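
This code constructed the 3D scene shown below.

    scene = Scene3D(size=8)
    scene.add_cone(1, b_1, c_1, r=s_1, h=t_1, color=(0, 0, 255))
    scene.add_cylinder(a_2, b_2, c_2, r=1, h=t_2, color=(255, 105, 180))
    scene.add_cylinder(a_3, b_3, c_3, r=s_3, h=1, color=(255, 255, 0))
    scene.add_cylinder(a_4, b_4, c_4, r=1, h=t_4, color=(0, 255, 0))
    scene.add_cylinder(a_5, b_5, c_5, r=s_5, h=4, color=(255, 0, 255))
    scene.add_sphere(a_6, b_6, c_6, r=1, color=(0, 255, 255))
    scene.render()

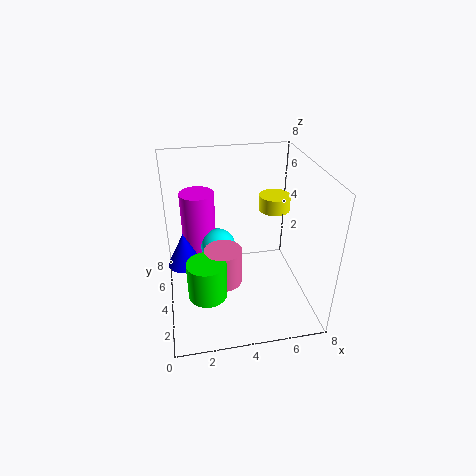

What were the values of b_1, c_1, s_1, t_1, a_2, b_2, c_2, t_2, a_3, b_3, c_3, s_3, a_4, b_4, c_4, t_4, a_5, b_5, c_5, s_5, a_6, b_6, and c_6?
b_1 = 5
c_1 = 2
s_1 = 1
t_1 = 2
a_2 = 3
b_2 = 3
c_2 = 2
t_2 = 2
a_3 = 7
b_3 = 7
c_3 = 4
s_3 = 1
a_4 = 2
b_4 = 2
c_4 = 2
t_4 = 2
a_5 = 2
b_5 = 6
c_5 = 2
s_5 = 1
a_6 = 3
b_6 = 5
c_6 = 3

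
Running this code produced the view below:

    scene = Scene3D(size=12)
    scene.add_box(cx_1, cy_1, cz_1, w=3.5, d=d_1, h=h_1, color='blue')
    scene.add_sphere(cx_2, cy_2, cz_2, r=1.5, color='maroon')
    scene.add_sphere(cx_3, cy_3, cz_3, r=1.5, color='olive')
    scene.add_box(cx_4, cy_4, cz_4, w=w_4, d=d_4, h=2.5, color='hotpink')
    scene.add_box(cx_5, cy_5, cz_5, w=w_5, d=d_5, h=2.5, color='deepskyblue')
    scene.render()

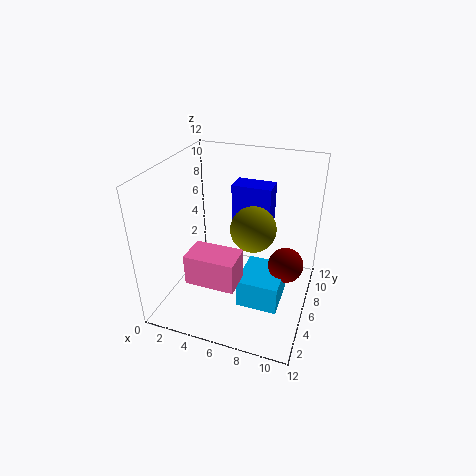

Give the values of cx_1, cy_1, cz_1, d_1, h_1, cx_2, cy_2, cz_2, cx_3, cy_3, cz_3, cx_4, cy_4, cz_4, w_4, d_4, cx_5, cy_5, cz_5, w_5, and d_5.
cx_1 = 4.5; cy_1 = 8.5; cz_1 = 6; d_1 = 2; h_1 = 3.5; cx_2 = 10; cy_2 = 7; cz_2 = 3.5; cx_3 = 8.5; cy_3 = 2; cz_3 = 9.5; cx_4 = 3; cy_4 = 2; cz_4 = 3.5; w_4 = 4; d_4 = 2.5; cx_5 = 6.5; cy_5 = 4; cz_5 = 0.5; w_5 = 3.5; d_5 = 4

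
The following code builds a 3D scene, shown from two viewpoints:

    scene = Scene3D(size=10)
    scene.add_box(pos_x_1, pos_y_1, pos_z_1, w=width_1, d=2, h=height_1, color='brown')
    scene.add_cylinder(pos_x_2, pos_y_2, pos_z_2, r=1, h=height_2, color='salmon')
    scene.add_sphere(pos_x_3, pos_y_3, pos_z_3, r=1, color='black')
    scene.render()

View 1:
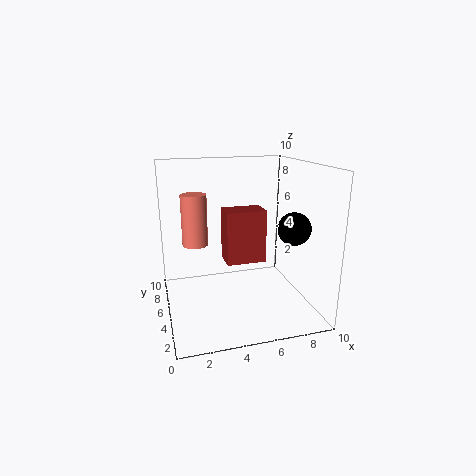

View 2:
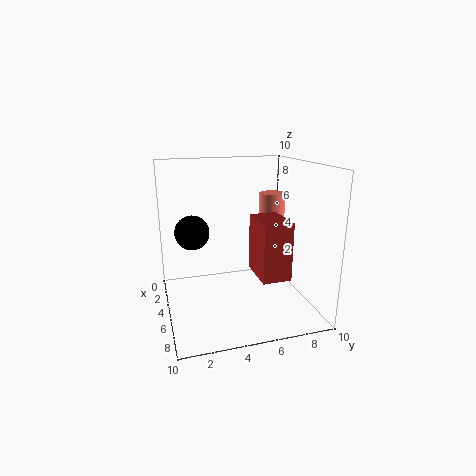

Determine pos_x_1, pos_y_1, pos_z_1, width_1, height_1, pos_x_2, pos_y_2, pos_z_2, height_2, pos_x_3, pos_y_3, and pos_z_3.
pos_x_1 = 4.5, pos_y_1 = 6, pos_z_1 = 2.5, width_1 = 3, height_1 = 4, pos_x_2 = 2.5, pos_y_2 = 8.5, pos_z_2 = 3.5, height_2 = 4, pos_x_3 = 7.5, pos_y_3 = 1.5, pos_z_3 = 6.5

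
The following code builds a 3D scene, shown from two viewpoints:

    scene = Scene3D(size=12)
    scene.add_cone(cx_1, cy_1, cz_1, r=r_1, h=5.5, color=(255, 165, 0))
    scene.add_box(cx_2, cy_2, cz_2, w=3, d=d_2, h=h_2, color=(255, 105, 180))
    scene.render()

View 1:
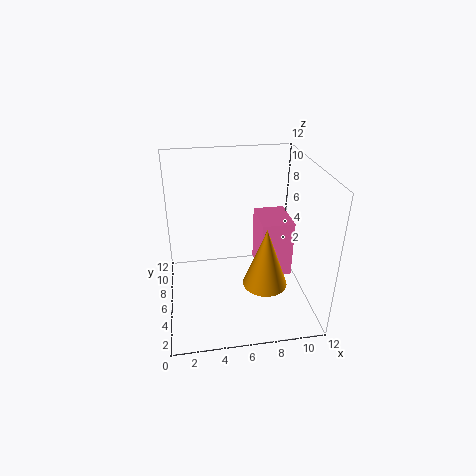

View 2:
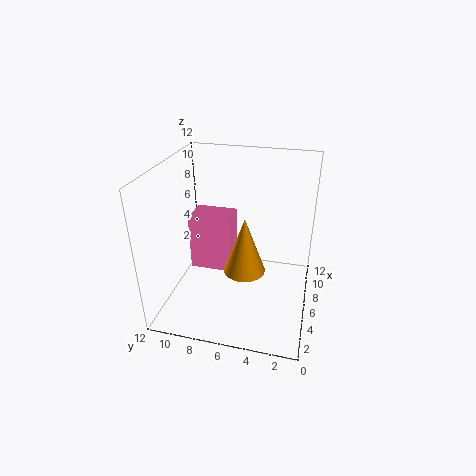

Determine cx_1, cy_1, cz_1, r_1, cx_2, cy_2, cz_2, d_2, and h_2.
cx_1 = 8.5; cy_1 = 6; cz_1 = 1; r_1 = 2; cx_2 = 8.5; cy_2 = 7.5; cz_2 = 0.5; d_2 = 4; h_2 = 5.5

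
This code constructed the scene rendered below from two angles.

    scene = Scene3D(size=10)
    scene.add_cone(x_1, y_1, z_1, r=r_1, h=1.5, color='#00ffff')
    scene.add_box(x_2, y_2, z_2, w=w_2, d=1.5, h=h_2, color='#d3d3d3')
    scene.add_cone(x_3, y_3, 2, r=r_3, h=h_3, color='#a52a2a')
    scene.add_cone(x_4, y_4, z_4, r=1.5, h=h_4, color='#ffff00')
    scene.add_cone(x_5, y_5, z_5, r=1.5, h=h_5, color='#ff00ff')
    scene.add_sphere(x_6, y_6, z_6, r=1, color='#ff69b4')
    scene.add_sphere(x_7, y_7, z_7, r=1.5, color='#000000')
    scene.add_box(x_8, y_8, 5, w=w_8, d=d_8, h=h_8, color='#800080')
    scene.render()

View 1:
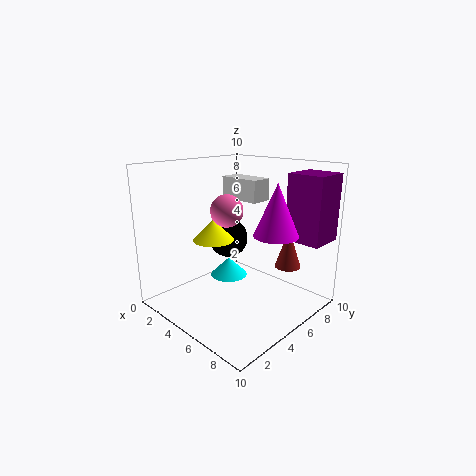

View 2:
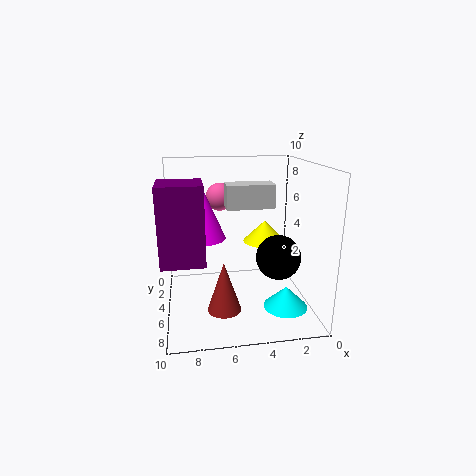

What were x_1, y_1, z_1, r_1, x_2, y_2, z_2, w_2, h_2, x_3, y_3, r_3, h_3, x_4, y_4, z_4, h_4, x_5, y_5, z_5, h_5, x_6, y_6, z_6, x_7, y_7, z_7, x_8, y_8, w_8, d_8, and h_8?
x_1 = 2, y_1 = 7, z_1 = 0.5, r_1 = 1.5, x_2 = 3, y_2 = 5.5, z_2 = 7.5, w_2 = 3, h_2 = 1.5, x_3 = 6.5, y_3 = 9, r_3 = 1, h_3 = 3, x_4 = 3, y_4 = 4.5, z_4 = 4.5, h_4 = 1.5, x_5 = 7.5, y_5 = 6, z_5 = 5.5, h_5 = 3.5, x_6 = 6, y_6 = 3, z_6 = 7.5, x_7 = 2.5, y_7 = 6.5, z_7 = 4, x_8 = 7.5, y_8 = 7, w_8 = 2.5, d_8 = 2.5, h_8 = 4.5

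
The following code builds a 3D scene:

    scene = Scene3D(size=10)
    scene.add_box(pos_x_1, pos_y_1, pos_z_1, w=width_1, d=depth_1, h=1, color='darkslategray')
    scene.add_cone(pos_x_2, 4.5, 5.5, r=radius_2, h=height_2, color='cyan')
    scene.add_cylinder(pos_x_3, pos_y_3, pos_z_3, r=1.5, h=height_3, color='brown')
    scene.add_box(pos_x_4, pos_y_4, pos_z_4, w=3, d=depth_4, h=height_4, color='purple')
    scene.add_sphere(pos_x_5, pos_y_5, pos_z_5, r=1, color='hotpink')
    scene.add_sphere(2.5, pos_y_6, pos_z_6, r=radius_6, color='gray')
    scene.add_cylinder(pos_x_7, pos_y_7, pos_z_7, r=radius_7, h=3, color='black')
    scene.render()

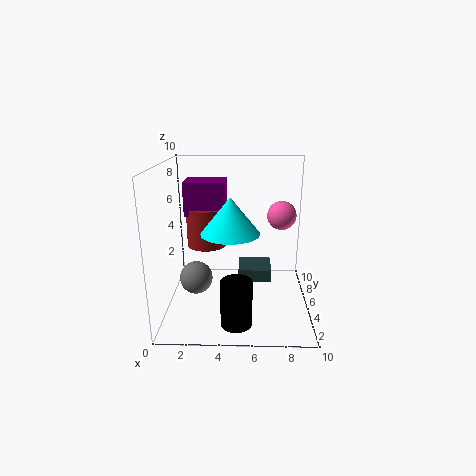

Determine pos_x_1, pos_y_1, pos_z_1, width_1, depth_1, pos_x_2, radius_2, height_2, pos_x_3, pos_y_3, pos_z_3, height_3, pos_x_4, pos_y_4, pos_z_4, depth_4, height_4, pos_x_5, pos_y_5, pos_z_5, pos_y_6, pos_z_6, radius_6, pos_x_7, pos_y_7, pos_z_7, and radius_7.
pos_x_1 = 5
pos_y_1 = 6
pos_z_1 = 1
width_1 = 2.5
depth_1 = 2.5
pos_x_2 = 4.5
radius_2 = 2
height_2 = 2.5
pos_x_3 = 2.5
pos_y_3 = 7.5
pos_z_3 = 3.5
height_3 = 3
pos_x_4 = 1
pos_y_4 = 6.5
pos_z_4 = 6
depth_4 = 2.5
height_4 = 2.5
pos_x_5 = 8
pos_y_5 = 5.5
pos_z_5 = 6.5
pos_y_6 = 2
pos_z_6 = 3.5
radius_6 = 1
pos_x_7 = 5
pos_y_7 = 1.5
pos_z_7 = 0.5
radius_7 = 1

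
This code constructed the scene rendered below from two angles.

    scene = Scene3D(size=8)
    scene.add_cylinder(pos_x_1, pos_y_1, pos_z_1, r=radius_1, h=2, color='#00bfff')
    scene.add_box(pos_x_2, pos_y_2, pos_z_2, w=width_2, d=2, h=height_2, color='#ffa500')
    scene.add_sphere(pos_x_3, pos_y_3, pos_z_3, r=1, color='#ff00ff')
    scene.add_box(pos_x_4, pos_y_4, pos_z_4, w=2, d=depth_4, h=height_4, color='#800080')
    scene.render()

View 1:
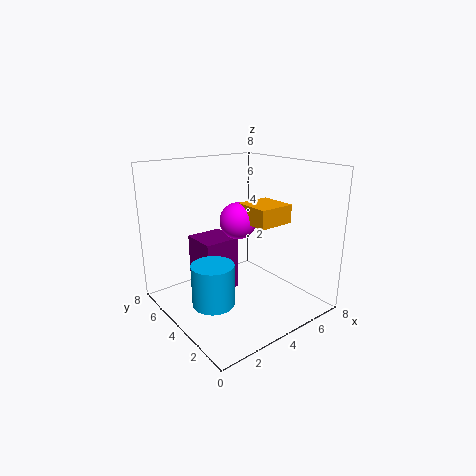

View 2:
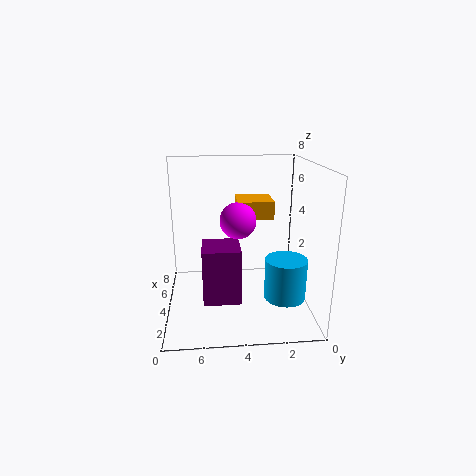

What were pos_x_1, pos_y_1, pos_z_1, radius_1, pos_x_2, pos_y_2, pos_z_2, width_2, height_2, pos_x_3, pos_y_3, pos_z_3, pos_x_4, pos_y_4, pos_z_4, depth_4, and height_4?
pos_x_1 = 1; pos_y_1 = 2; pos_z_1 = 2; radius_1 = 1; pos_x_2 = 4; pos_y_2 = 2; pos_z_2 = 5; width_2 = 2; height_2 = 1; pos_x_3 = 4; pos_y_3 = 4; pos_z_3 = 5; pos_x_4 = 2; pos_y_4 = 4; pos_z_4 = 1; depth_4 = 2; height_4 = 3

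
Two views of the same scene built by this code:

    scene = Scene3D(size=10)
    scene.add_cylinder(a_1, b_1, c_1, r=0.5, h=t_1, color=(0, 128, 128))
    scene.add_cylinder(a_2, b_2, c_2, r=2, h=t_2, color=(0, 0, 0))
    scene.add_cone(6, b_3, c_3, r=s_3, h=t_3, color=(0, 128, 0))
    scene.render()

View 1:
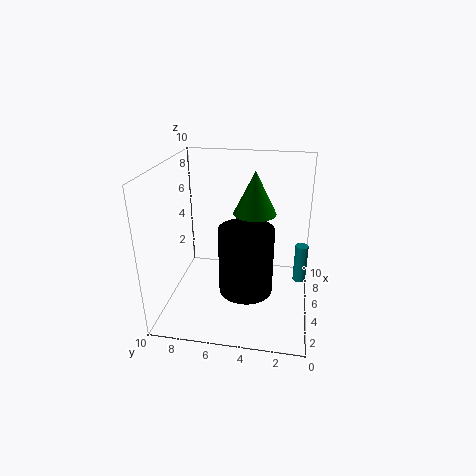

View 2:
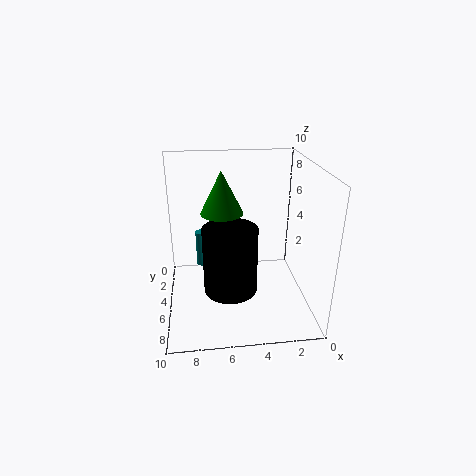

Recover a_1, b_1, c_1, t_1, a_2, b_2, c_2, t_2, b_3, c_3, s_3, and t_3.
a_1 = 7.5; b_1 = 0.5; c_1 = 0.5; t_1 = 3; a_2 = 5.5; b_2 = 4.5; c_2 = 0.5; t_2 = 5; b_3 = 4; c_3 = 6.5; s_3 = 1.5; t_3 = 3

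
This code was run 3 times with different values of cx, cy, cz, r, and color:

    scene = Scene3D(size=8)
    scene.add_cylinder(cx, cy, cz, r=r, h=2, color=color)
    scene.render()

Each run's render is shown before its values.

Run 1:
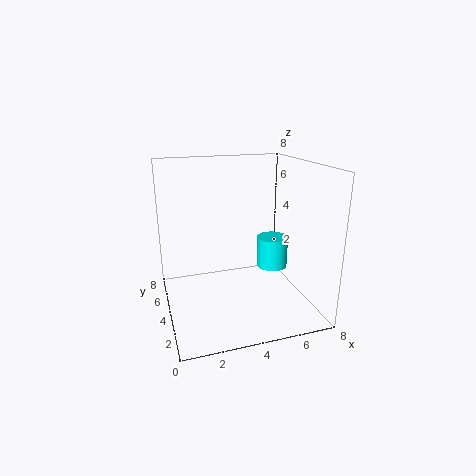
cx = 7, cy = 6, cz = 1, r = 1, color = 'cyan'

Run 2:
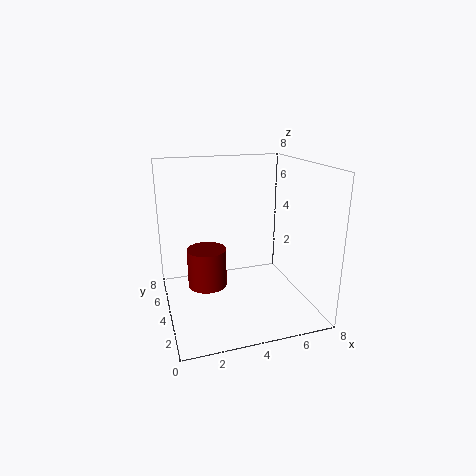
cx = 2, cy = 3, cz = 2, r = 1, color = 'maroon'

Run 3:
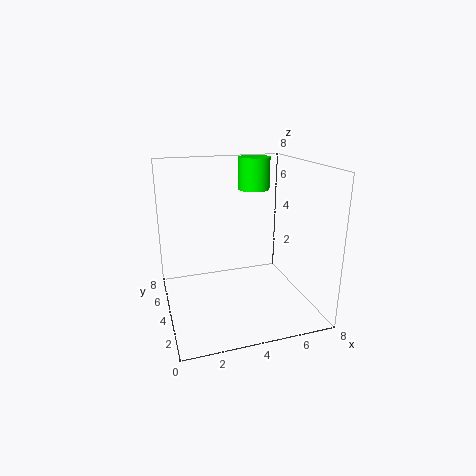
cx = 6, cy = 7, cz = 6, r = 1, color = 'lime'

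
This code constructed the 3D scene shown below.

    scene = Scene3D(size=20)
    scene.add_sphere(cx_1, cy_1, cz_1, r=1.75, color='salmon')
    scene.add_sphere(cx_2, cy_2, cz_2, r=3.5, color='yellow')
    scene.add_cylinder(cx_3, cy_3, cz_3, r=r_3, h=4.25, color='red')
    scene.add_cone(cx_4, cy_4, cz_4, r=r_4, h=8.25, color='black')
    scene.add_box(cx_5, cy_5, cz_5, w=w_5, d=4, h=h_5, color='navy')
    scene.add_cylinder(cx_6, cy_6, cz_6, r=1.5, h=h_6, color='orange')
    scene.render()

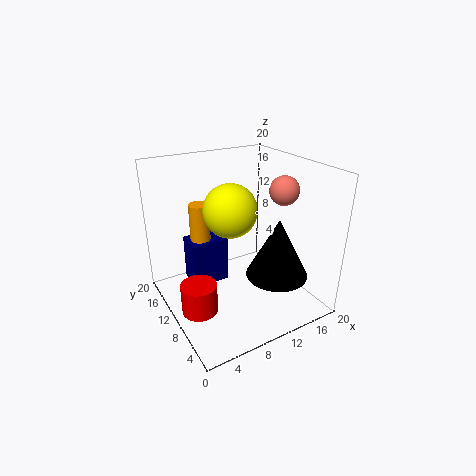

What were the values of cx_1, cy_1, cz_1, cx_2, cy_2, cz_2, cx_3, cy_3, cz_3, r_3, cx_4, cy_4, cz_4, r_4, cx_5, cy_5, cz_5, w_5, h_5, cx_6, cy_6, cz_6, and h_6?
cx_1 = 12.5
cy_1 = 3.75
cz_1 = 18.25
cx_2 = 8.25
cy_2 = 9
cz_2 = 14.75
cx_3 = 3.5
cy_3 = 9.5
cz_3 = 0.5
r_3 = 2.5
cx_4 = 13.75
cy_4 = 5.75
cz_4 = 5.25
r_4 = 4.25
cx_5 = 4.75
cy_5 = 13.5
cz_5 = 1.25
w_5 = 5.5
h_5 = 7
cx_6 = 6.75
cy_6 = 15.5
cz_6 = 4.75
h_6 = 9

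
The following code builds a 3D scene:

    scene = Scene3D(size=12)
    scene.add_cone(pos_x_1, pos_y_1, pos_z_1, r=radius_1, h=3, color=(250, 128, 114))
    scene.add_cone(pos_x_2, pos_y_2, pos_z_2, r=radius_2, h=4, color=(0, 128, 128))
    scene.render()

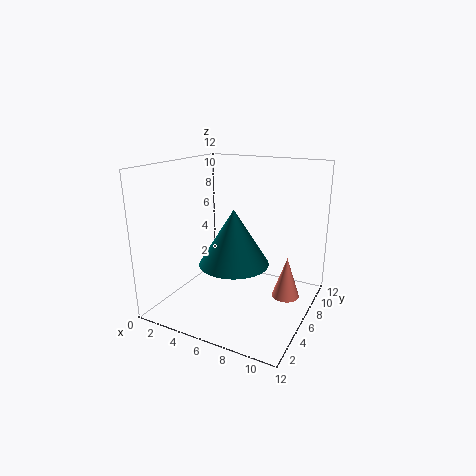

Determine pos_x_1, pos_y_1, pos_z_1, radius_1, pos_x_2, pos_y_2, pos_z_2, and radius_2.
pos_x_1 = 11; pos_y_1 = 4; pos_z_1 = 3; radius_1 = 1; pos_x_2 = 7.5; pos_y_2 = 2.5; pos_z_2 = 5.5; radius_2 = 2.5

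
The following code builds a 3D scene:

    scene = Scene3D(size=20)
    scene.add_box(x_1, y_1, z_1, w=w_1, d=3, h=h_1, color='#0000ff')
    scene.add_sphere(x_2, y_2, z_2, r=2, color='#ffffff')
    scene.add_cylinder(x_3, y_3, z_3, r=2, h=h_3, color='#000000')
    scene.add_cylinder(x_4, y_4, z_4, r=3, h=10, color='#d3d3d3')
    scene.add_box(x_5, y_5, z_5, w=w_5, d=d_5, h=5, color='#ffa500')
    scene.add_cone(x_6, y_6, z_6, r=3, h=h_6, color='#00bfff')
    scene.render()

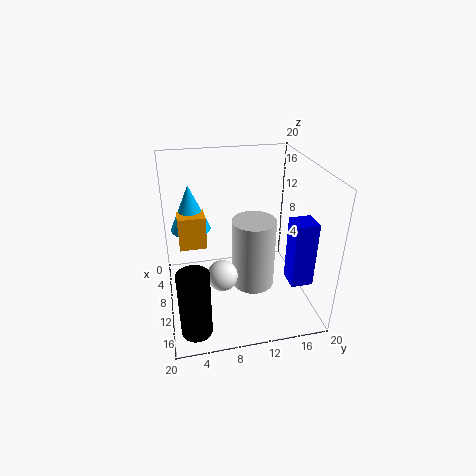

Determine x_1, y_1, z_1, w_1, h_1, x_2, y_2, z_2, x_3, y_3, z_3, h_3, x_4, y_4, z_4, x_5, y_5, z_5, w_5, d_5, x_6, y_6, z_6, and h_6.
x_1 = 13
y_1 = 16
z_1 = 5
w_1 = 3
h_1 = 9
x_2 = 14
y_2 = 7
z_2 = 7
x_3 = 17
y_3 = 3
z_3 = 1
h_3 = 9
x_4 = 11
y_4 = 12
z_4 = 3
x_5 = 4
y_5 = 2
z_5 = 7
w_5 = 3
d_5 = 4
x_6 = 4
y_6 = 4
z_6 = 9
h_6 = 7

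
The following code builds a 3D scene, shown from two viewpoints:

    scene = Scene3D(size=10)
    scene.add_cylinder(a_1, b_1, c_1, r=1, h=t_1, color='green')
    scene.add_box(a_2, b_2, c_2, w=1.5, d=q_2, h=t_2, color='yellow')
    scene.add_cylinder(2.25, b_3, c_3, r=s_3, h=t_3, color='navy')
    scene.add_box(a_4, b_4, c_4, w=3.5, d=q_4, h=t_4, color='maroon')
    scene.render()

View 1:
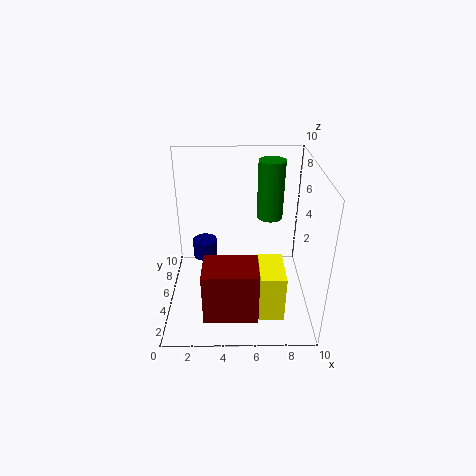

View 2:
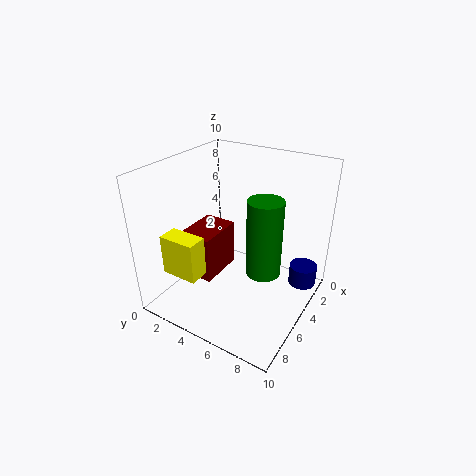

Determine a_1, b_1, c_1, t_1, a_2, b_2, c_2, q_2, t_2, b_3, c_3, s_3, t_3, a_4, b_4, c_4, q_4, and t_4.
a_1 = 7.5, b_1 = 8.25, c_1 = 5, t_1 = 4.5, a_2 = 6.25, b_2 = 0.25, c_2 = 2, q_2 = 2.75, t_2 = 3, b_3 = 9, c_3 = 1, s_3 = 1, t_3 = 1.5, a_4 = 2.75, b_4 = 0.75, c_4 = 1.25, q_4 = 2.5, t_4 = 3.5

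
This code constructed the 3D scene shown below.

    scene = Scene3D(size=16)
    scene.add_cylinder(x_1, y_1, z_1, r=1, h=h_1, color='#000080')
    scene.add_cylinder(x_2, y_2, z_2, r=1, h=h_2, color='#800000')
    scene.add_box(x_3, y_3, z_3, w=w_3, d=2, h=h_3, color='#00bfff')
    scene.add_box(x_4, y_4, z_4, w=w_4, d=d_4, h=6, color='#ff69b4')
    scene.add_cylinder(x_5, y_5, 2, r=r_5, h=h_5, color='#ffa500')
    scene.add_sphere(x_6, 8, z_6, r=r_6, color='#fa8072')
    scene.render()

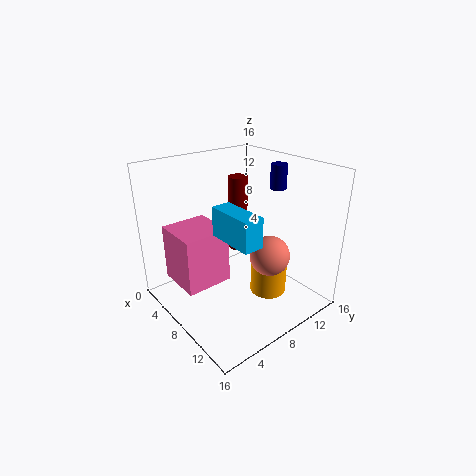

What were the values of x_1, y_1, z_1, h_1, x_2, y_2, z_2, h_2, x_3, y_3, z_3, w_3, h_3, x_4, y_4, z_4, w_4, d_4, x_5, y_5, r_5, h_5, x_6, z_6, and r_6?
x_1 = 7
y_1 = 15
z_1 = 12
h_1 = 3
x_2 = 8
y_2 = 8
z_2 = 7
h_2 = 8
x_3 = 9
y_3 = 4
z_3 = 10
w_3 = 5
h_3 = 3
x_4 = 4
y_4 = 1
z_4 = 4
w_4 = 5
d_4 = 5
x_5 = 11
y_5 = 10
r_5 = 2
h_5 = 5
x_6 = 13
z_6 = 8
r_6 = 2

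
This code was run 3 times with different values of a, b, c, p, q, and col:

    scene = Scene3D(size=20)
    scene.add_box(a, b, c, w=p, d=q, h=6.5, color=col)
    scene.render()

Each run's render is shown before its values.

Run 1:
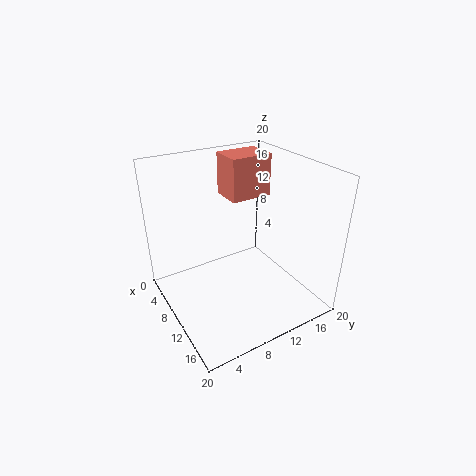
a = 0.5; b = 12; c = 13; p = 5; q = 6.5; col = 'salmon'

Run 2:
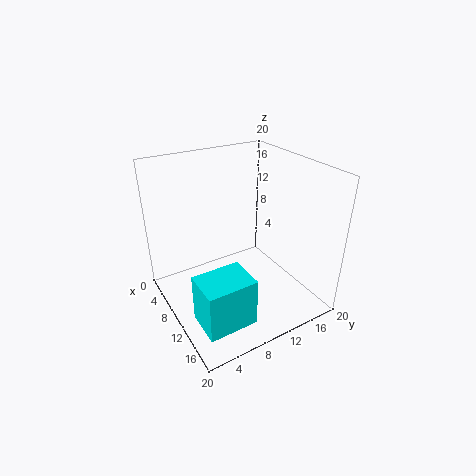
a = 13; b = 1.5; c = 2; p = 5; q = 6.5; col = 'cyan'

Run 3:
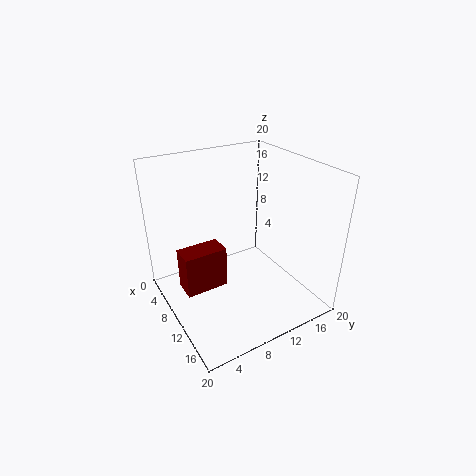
a = 4; b = 3; c = 0.5; p = 3.5; q = 6.5; col = 'maroon'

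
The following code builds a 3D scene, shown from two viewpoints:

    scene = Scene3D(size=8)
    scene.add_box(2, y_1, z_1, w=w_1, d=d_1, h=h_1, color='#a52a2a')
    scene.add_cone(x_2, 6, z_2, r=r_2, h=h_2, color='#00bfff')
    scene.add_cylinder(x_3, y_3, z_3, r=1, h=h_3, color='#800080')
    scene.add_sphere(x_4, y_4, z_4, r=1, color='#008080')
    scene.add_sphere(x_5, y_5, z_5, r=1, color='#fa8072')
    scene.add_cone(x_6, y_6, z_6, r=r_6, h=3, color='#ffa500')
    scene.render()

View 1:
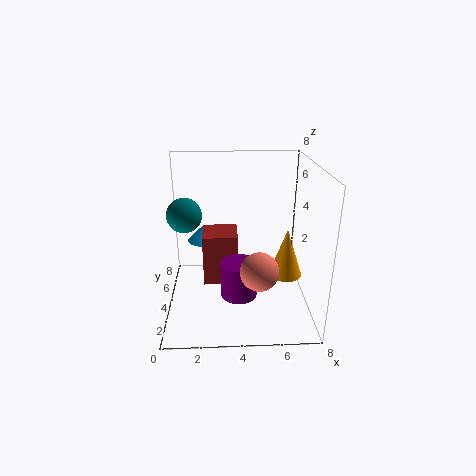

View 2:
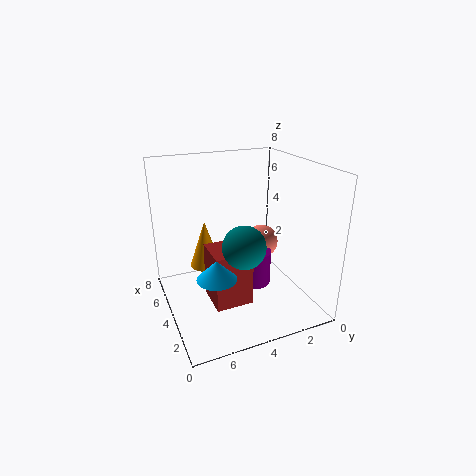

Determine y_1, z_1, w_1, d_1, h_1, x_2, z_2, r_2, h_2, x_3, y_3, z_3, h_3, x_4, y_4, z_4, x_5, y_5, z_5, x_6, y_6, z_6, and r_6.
y_1 = 4, z_1 = 1, w_1 = 2, d_1 = 2, h_1 = 3, x_2 = 2, z_2 = 3, r_2 = 1, h_2 = 1, x_3 = 4, y_3 = 3, z_3 = 1, h_3 = 2, x_4 = 1, y_4 = 5, z_4 = 5, x_5 = 5, y_5 = 2, z_5 = 3, x_6 = 7, y_6 = 5, z_6 = 1, r_6 = 1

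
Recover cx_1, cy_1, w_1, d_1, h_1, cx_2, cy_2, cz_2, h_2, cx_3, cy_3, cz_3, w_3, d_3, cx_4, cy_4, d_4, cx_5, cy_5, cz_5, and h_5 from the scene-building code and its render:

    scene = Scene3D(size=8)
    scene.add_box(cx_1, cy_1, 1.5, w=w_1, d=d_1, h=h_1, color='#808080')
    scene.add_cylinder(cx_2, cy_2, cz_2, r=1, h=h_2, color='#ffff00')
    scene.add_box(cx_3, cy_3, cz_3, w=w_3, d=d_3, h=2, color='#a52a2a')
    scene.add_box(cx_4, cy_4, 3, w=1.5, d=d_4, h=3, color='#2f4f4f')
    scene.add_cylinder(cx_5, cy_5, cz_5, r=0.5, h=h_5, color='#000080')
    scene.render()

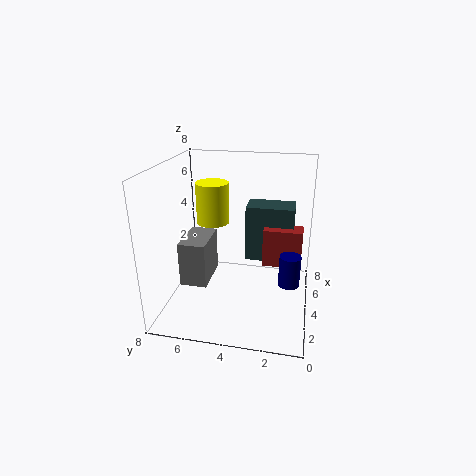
cx_1 = 2.5, cy_1 = 5.5, w_1 = 2.5, d_1 = 1.5, h_1 = 2.5, cx_2 = 6, cy_2 = 6, cz_2 = 4, h_2 = 2.5, cx_3 = 3, cy_3 = 0.5, cz_3 = 3, w_3 = 1, d_3 = 2, cx_4 = 3.5, cy_4 = 1, d_4 = 2.5, cx_5 = 1.5, cy_5 = 1, cz_5 = 3, h_5 = 1.5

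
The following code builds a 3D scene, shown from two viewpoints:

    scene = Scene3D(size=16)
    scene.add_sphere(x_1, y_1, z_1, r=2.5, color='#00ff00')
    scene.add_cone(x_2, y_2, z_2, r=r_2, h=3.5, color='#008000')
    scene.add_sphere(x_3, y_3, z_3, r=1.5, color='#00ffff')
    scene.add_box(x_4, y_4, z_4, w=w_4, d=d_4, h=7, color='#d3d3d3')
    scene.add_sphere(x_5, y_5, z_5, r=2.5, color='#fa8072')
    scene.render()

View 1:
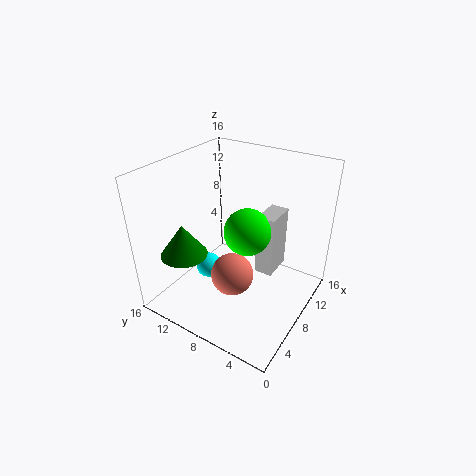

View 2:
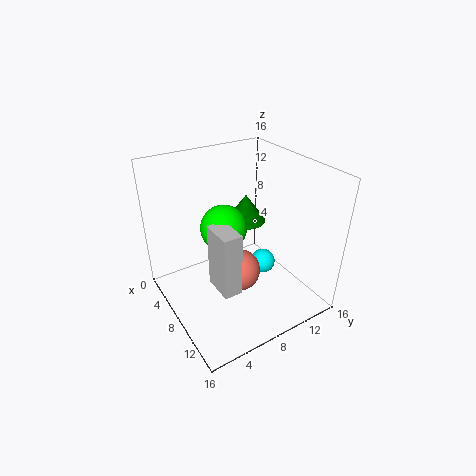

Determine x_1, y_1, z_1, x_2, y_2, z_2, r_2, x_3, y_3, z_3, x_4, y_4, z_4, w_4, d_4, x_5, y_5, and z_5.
x_1 = 7.5; y_1 = 6.5; z_1 = 9.5; x_2 = 3.5; y_2 = 12; z_2 = 7; r_2 = 2.5; x_3 = 7.5; y_3 = 12; z_3 = 3; x_4 = 8.5; y_4 = 4; z_4 = 4; w_4 = 3.5; d_4 = 2; x_5 = 7.5; y_5 = 8.5; z_5 = 3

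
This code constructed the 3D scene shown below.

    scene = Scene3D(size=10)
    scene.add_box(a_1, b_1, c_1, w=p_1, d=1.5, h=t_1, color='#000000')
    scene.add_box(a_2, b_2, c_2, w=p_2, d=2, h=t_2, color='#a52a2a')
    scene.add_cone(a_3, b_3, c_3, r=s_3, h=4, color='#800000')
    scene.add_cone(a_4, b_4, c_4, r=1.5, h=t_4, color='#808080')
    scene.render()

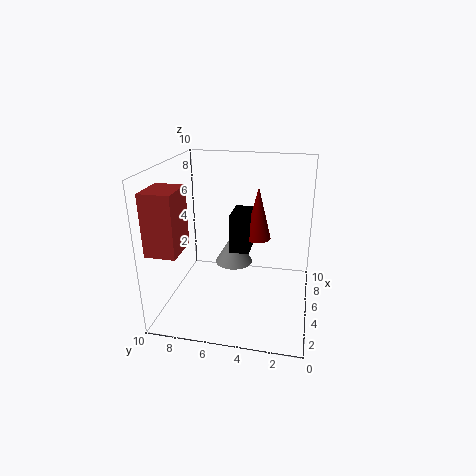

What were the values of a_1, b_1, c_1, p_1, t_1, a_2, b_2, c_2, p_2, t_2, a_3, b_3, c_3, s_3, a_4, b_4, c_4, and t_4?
a_1 = 6.5
b_1 = 4.5
c_1 = 3
p_1 = 2.5
t_1 = 3
a_2 = 1
b_2 = 8
c_2 = 5
p_2 = 2.5
t_2 = 4
a_3 = 7.5
b_3 = 4
c_3 = 4
s_3 = 1
a_4 = 8
b_4 = 6
c_4 = 1.5
t_4 = 2.5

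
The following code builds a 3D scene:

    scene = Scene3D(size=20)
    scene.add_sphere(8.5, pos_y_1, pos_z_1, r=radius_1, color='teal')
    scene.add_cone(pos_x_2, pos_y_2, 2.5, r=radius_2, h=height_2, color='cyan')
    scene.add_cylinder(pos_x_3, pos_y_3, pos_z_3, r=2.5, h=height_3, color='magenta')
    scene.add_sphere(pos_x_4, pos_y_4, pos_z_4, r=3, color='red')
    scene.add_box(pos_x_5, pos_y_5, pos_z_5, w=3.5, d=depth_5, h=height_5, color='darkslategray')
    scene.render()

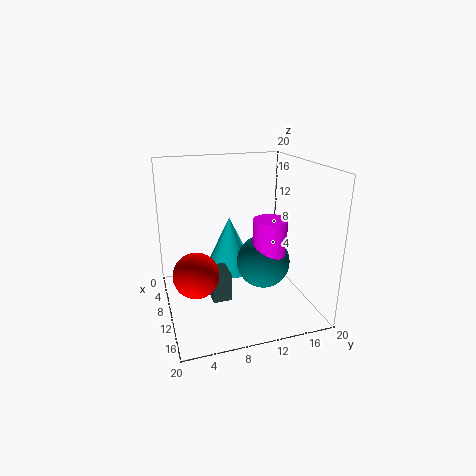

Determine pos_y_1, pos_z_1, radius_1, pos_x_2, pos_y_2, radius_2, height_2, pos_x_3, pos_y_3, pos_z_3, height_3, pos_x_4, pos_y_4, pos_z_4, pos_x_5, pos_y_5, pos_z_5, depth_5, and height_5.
pos_y_1 = 14.5; pos_z_1 = 5; radius_1 = 4; pos_x_2 = 4; pos_y_2 = 10.5; radius_2 = 4; height_2 = 8.5; pos_x_3 = 9.5; pos_y_3 = 15; pos_z_3 = 6; height_3 = 6; pos_x_4 = 12.5; pos_y_4 = 3.5; pos_z_4 = 6.5; pos_x_5 = 10; pos_y_5 = 5.5; pos_z_5 = 2.5; depth_5 = 2.5; height_5 = 4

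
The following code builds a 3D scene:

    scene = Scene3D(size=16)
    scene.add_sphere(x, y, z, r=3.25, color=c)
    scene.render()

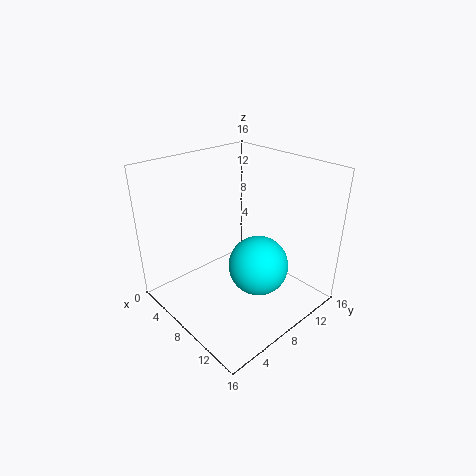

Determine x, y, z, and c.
x = 10.75, y = 8.5, z = 5.5, c = 'cyan'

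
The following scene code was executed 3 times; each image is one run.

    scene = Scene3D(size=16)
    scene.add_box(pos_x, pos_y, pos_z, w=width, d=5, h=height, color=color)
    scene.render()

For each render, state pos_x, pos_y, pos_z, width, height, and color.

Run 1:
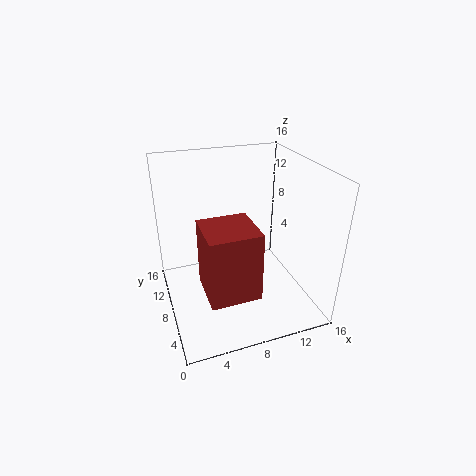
pos_x = 3
pos_y = 1
pos_z = 5
width = 5
height = 7
color = 'brown'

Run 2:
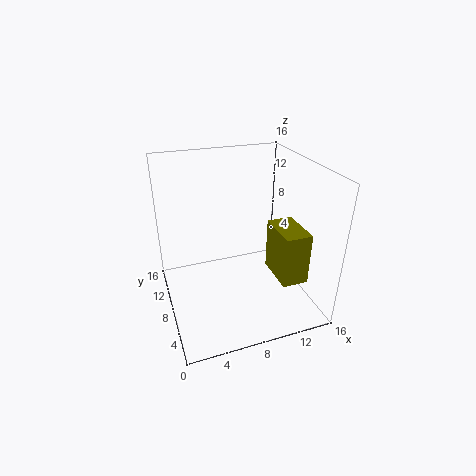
pos_x = 12
pos_y = 4
pos_z = 3
width = 3
height = 6
color = 'olive'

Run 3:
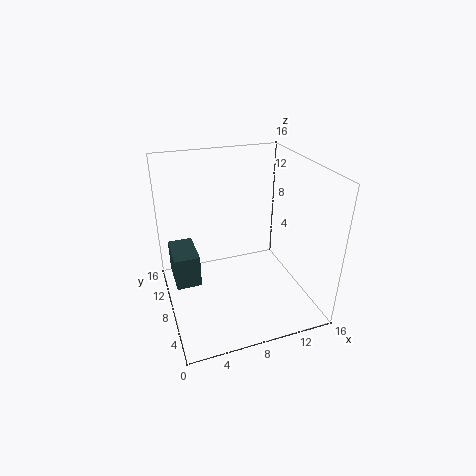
pos_x = 1
pos_y = 10
pos_z = 1
width = 3
height = 4
color = 'darkslategray'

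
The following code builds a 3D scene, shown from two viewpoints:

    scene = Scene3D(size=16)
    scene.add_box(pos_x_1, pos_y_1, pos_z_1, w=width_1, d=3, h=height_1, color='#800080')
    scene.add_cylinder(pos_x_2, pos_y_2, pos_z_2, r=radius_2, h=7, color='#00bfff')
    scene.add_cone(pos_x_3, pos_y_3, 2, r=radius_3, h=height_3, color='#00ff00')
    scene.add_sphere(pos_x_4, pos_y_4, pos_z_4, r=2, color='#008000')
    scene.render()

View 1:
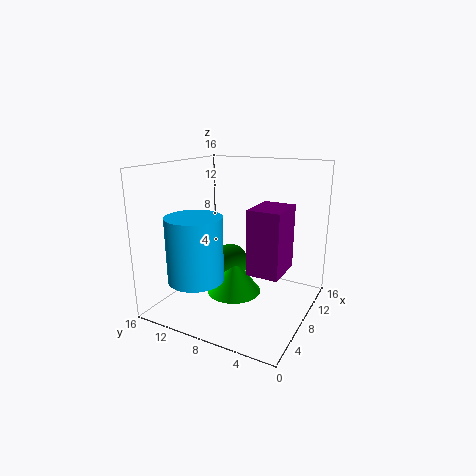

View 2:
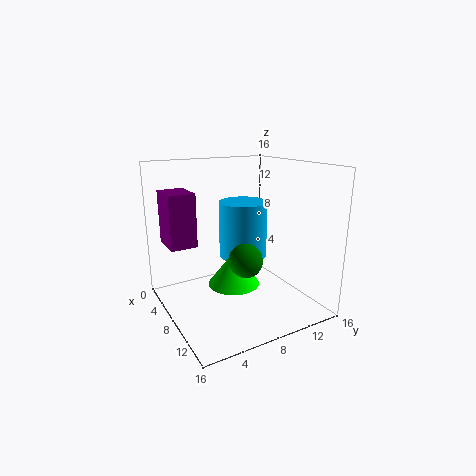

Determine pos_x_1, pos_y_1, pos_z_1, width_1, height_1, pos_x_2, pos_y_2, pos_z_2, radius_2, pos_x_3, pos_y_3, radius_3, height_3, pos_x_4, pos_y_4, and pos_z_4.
pos_x_1 = 2
pos_y_1 = 1
pos_z_1 = 7
width_1 = 4
height_1 = 6
pos_x_2 = 4
pos_y_2 = 11
pos_z_2 = 4
radius_2 = 3
pos_x_3 = 7
pos_y_3 = 8
radius_3 = 3
height_3 = 4
pos_x_4 = 8
pos_y_4 = 9
pos_z_4 = 5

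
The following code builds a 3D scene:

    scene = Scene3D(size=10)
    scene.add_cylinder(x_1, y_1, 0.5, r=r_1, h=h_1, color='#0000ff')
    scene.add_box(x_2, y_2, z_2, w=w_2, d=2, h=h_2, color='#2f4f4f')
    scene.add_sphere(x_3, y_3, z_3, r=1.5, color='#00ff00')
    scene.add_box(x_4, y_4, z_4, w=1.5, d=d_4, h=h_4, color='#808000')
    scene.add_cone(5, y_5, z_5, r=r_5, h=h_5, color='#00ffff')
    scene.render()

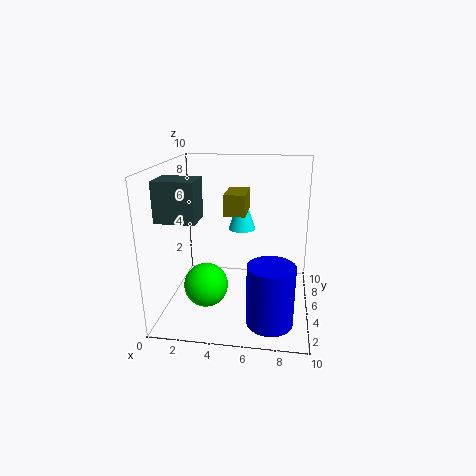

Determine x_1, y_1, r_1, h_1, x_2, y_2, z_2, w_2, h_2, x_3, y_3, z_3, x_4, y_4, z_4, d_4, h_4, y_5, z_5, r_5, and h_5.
x_1 = 7.5; y_1 = 2; r_1 = 1.5; h_1 = 4; x_2 = 0.5; y_2 = 1.5; z_2 = 7; w_2 = 2.5; h_2 = 2.5; x_3 = 3; y_3 = 3.5; z_3 = 2; x_4 = 4; y_4 = 5; z_4 = 6.5; d_4 = 2.5; h_4 = 1.5; y_5 = 7; z_5 = 5; r_5 = 1; h_5 = 3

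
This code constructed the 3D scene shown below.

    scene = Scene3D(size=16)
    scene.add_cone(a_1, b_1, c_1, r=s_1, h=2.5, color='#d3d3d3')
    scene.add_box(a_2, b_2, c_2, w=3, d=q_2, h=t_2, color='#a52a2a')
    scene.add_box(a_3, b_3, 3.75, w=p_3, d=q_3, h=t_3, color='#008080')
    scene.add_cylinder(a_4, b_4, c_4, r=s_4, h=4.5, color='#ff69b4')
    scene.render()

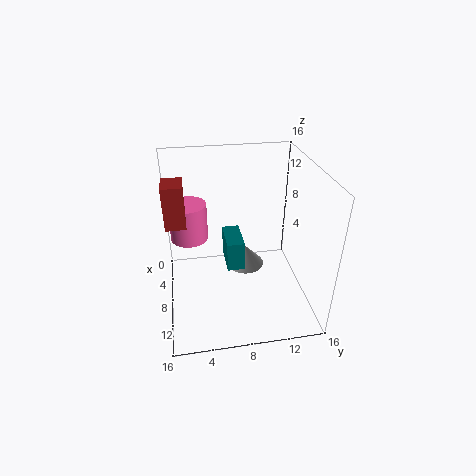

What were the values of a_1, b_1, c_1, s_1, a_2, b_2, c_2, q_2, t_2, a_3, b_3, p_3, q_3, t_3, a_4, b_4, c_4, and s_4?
a_1 = 6, b_1 = 9.25, c_1 = 3, s_1 = 2.25, a_2 = 4.75, b_2 = 0.25, c_2 = 9.5, q_2 = 2.25, t_2 = 4.75, a_3 = 4, b_3 = 6.75, p_3 = 4.25, q_3 = 2, t_3 = 3.5, a_4 = 3.75, b_4 = 2.75, c_4 = 6, s_4 = 2.25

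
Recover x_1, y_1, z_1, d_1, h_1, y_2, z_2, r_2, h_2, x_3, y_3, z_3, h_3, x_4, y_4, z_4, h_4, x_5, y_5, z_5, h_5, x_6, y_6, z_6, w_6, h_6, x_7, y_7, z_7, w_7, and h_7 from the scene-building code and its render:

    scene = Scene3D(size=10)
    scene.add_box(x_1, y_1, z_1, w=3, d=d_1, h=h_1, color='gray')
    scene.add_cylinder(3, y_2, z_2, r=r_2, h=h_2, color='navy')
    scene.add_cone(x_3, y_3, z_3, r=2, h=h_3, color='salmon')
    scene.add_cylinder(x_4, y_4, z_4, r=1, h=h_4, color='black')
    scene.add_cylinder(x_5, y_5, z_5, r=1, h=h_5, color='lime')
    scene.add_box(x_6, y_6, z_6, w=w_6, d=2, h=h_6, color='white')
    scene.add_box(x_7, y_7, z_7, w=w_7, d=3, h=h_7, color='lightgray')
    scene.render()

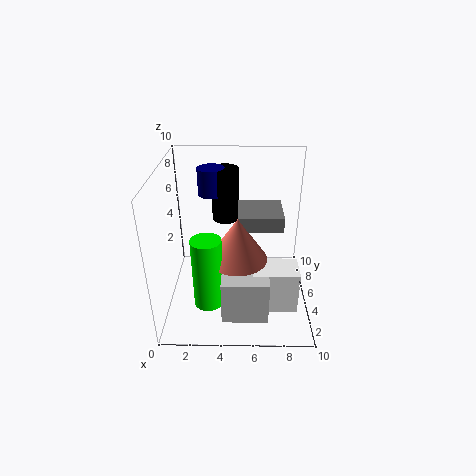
x_1 = 5
y_1 = 4
z_1 = 6
d_1 = 3
h_1 = 1
y_2 = 8
z_2 = 7
r_2 = 1
h_2 = 2
x_3 = 5
y_3 = 4
z_3 = 4
h_3 = 3
x_4 = 4
y_4 = 8
z_4 = 5
h_4 = 4
x_5 = 3
y_5 = 3
z_5 = 1
h_5 = 5
x_6 = 6
y_6 = 2
z_6 = 1
w_6 = 3
h_6 = 3
x_7 = 4
y_7 = 1
z_7 = 1
w_7 = 3
h_7 = 3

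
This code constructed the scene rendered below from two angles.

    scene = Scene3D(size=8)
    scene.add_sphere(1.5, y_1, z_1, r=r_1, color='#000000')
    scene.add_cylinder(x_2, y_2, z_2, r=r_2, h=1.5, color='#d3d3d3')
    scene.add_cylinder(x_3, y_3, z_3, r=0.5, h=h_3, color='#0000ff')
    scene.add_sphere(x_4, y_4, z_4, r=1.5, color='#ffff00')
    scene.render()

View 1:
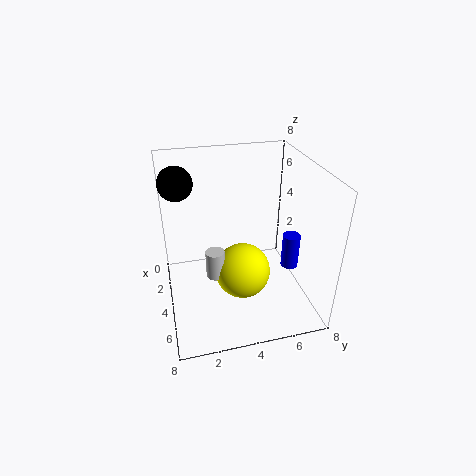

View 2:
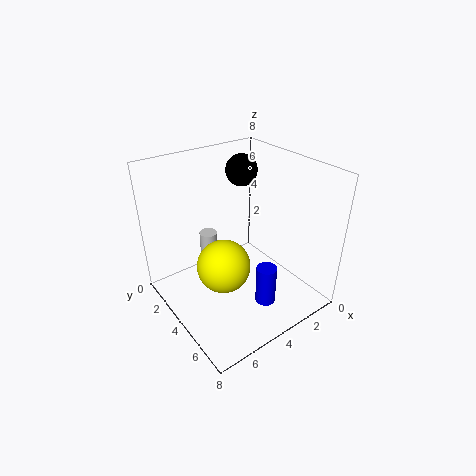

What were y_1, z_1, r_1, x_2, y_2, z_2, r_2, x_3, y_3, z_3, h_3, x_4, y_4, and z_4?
y_1 = 1; z_1 = 6.5; r_1 = 1; x_2 = 5; y_2 = 2.5; z_2 = 2.5; r_2 = 0.5; x_3 = 4.5; y_3 = 7; z_3 = 2; h_3 = 2; x_4 = 5; y_4 = 4; z_4 = 2.5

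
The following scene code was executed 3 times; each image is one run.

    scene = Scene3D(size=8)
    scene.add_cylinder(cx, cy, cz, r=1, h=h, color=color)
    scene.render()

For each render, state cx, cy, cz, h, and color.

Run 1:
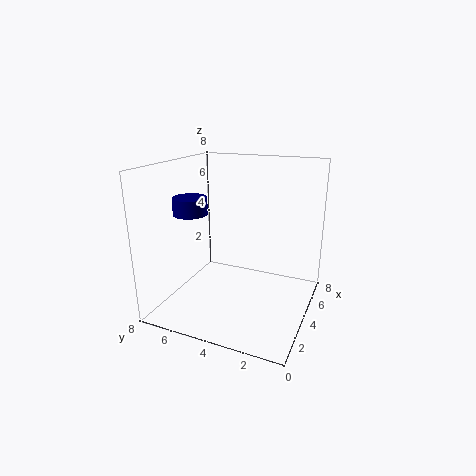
cx = 4
cy = 7
cz = 5
h = 1
color = 'navy'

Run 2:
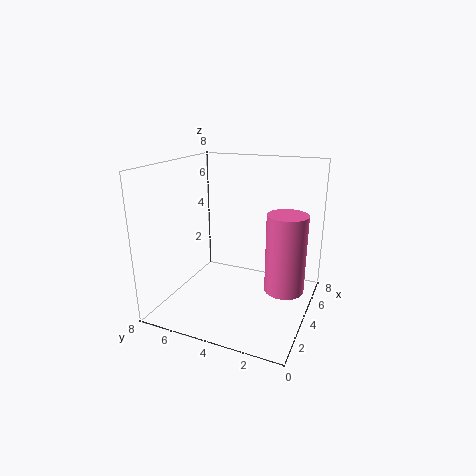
cx = 3
cy = 1
cz = 2
h = 4
color = 'hotpink'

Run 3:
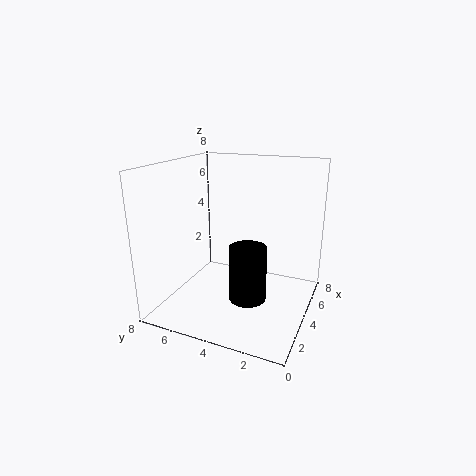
cx = 3
cy = 3
cz = 1
h = 3
color = 'black'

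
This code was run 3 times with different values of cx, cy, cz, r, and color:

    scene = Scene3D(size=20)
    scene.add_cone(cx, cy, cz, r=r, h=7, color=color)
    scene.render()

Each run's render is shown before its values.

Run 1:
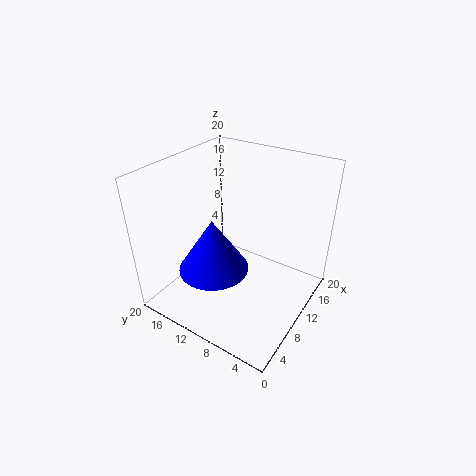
cx = 5, cy = 10.5, cz = 8, r = 4.5, color = 'blue'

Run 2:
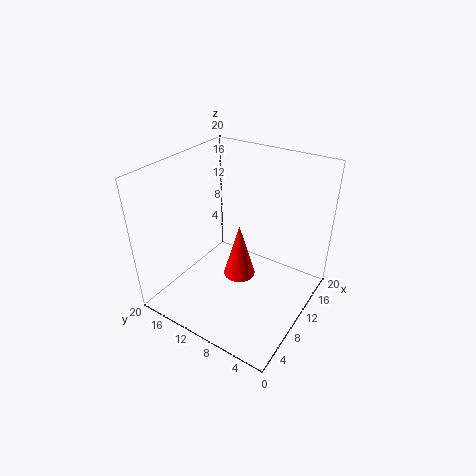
cx = 6.5, cy = 7.5, cz = 7.5, r = 2, color = 'red'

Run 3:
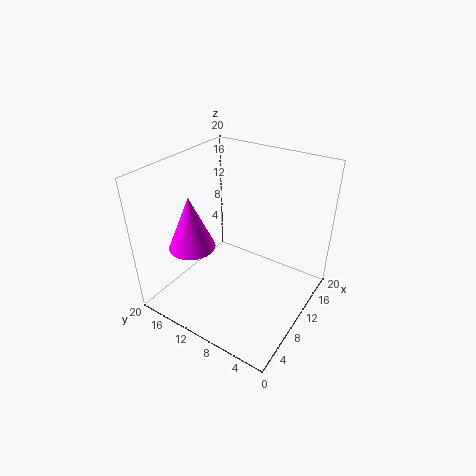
cx = 4.5, cy = 13.5, cz = 10.5, r = 3, color = 'magenta'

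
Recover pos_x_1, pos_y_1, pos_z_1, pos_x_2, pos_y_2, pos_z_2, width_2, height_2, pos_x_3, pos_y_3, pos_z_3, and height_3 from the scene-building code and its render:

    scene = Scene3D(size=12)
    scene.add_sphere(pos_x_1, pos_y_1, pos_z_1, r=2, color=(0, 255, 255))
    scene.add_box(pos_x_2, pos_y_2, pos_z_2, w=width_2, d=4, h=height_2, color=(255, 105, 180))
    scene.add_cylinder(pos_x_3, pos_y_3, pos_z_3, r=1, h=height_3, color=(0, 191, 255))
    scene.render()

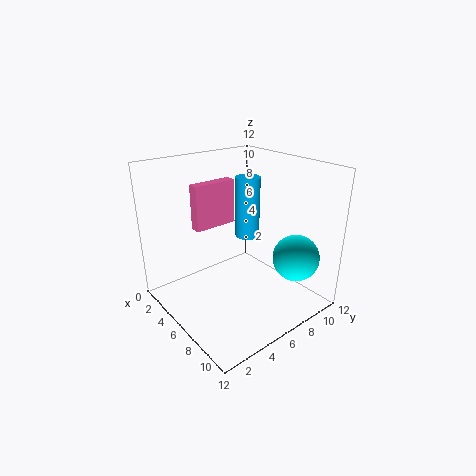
pos_x_1 = 9; pos_y_1 = 10; pos_z_1 = 4; pos_x_2 = 2; pos_y_2 = 4; pos_z_2 = 6; width_2 = 1; height_2 = 4; pos_x_3 = 6; pos_y_3 = 7; pos_z_3 = 6; height_3 = 5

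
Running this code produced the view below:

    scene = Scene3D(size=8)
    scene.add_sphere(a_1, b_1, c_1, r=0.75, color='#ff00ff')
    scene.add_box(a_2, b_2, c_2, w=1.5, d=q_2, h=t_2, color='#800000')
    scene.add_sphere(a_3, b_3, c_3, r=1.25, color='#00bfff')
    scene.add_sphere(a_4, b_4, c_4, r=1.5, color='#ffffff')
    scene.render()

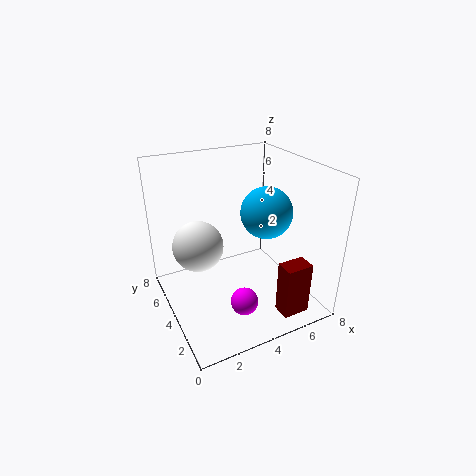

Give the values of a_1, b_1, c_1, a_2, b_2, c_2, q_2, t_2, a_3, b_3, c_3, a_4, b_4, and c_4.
a_1 = 3.5, b_1 = 2.25, c_1 = 1, a_2 = 5.25, b_2 = 0.75, c_2 = 0.25, q_2 = 1, t_2 = 3, a_3 = 4.5, b_3 = 2, c_3 = 6.25, a_4 = 2.25, b_4 = 5.75, c_4 = 3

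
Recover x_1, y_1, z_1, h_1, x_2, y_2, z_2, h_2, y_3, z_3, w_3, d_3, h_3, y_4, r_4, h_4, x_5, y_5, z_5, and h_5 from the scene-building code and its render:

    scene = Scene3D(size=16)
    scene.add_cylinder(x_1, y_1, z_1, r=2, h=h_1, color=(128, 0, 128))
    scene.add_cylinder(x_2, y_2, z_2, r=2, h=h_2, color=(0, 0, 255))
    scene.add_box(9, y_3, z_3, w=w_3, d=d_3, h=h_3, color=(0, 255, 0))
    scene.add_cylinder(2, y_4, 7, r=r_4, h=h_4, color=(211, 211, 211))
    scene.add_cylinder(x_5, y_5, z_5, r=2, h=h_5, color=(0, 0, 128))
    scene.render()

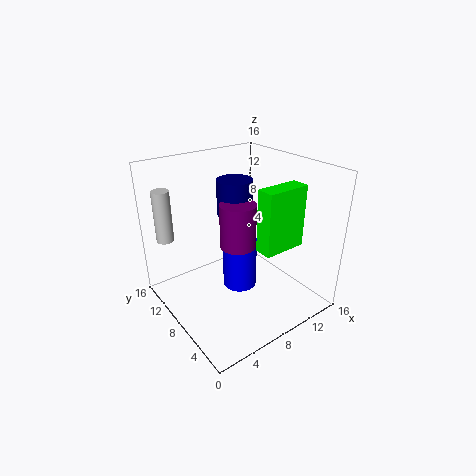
x_1 = 8, y_1 = 8, z_1 = 7, h_1 = 5, x_2 = 9, y_2 = 9, z_2 = 1, h_2 = 6, y_3 = 4, z_3 = 7, w_3 = 5, d_3 = 2, h_3 = 7, y_4 = 14, r_4 = 1, h_4 = 6, x_5 = 9, y_5 = 10, z_5 = 10, h_5 = 4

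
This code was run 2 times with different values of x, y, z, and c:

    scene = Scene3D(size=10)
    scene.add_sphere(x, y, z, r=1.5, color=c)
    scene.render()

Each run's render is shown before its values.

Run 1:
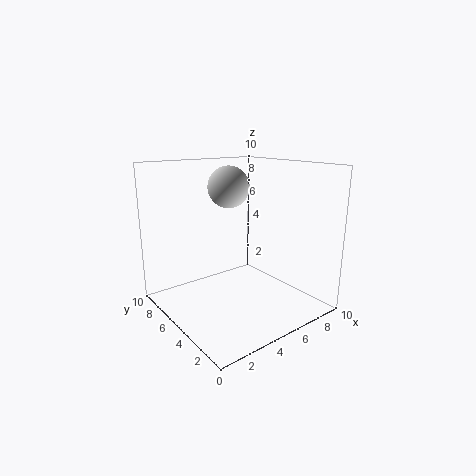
x = 5.5
y = 6.75
z = 8.25
c = 'lightgray'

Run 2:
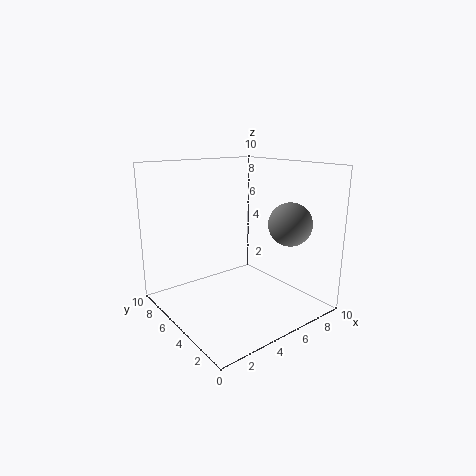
x = 7.75
y = 2.75
z = 6
c = 'gray'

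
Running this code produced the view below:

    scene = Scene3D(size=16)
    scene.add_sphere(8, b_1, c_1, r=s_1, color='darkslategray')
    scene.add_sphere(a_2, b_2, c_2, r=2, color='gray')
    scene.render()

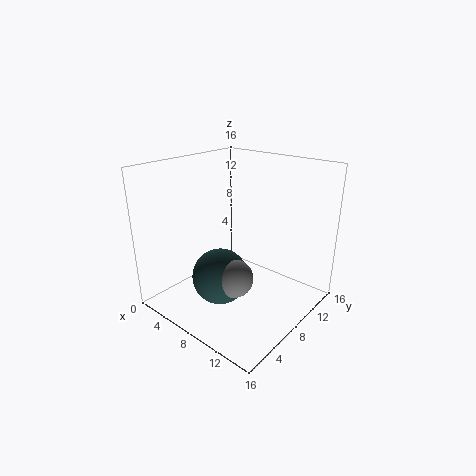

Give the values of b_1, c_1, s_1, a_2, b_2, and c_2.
b_1 = 5; c_1 = 4.5; s_1 = 3; a_2 = 10; b_2 = 5; c_2 = 5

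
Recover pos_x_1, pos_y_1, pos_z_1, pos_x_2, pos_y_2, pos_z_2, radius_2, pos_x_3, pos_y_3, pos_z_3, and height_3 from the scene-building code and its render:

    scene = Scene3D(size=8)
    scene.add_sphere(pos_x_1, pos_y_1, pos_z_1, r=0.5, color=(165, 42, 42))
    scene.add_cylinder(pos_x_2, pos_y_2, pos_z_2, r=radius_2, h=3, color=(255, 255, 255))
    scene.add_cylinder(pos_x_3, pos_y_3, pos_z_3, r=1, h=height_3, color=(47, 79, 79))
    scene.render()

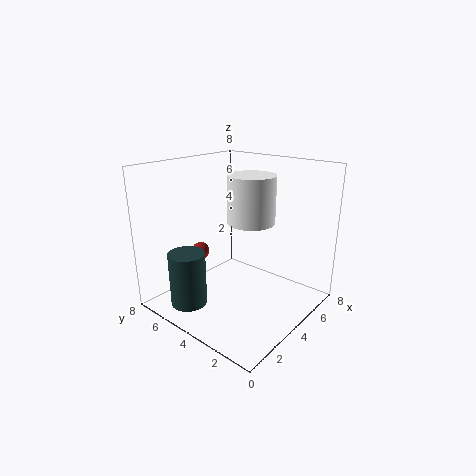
pos_x_1 = 3
pos_y_1 = 6
pos_z_1 = 3
pos_x_2 = 6.5
pos_y_2 = 5
pos_z_2 = 4
radius_2 = 1.5
pos_x_3 = 1.5
pos_y_3 = 5.5
pos_z_3 = 0.5
height_3 = 3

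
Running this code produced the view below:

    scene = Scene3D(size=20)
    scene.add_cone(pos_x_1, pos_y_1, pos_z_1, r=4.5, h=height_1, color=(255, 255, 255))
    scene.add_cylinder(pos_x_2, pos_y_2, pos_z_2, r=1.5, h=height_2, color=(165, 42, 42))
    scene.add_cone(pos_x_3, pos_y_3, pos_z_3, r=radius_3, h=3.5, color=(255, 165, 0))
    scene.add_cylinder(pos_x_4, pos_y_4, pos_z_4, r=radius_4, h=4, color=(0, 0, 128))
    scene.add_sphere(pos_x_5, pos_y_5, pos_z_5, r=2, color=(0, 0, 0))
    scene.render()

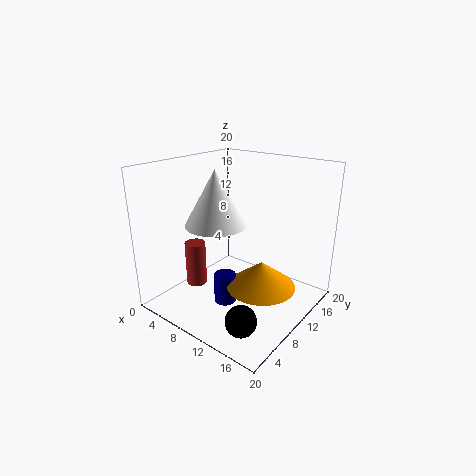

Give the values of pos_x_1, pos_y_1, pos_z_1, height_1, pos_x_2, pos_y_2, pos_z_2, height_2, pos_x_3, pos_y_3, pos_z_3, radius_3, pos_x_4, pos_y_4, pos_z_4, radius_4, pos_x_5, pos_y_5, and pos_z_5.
pos_x_1 = 6, pos_y_1 = 10, pos_z_1 = 11, height_1 = 8, pos_x_2 = 4, pos_y_2 = 7.5, pos_z_2 = 2, height_2 = 6.5, pos_x_3 = 15, pos_y_3 = 8.5, pos_z_3 = 5, radius_3 = 4.5, pos_x_4 = 10.5, pos_y_4 = 6.5, pos_z_4 = 2, radius_4 = 1.5, pos_x_5 = 15.5, pos_y_5 = 3.5, pos_z_5 = 2.5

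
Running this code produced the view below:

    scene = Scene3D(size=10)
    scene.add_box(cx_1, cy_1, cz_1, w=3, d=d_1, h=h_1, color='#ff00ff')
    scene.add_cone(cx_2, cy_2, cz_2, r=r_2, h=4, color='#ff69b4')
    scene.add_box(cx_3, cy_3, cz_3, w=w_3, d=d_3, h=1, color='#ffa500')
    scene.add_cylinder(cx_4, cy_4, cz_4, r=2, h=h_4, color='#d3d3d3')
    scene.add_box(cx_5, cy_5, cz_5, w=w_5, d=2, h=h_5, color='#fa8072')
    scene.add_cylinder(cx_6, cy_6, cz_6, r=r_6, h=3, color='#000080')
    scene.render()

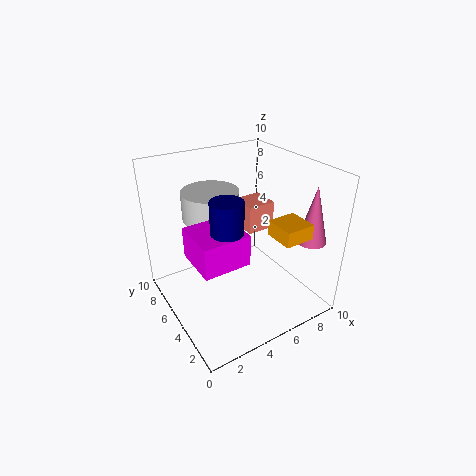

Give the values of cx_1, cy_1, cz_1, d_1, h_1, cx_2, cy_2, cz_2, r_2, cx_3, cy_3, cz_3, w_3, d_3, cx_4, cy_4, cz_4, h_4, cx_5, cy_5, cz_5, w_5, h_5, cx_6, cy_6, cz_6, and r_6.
cx_1 = 1; cy_1 = 2; cz_1 = 5; d_1 = 3; h_1 = 2; cx_2 = 9; cy_2 = 2; cz_2 = 5; r_2 = 1; cx_3 = 6; cy_3 = 1; cz_3 = 6; w_3 = 2; d_3 = 2; cx_4 = 4; cy_4 = 7; cz_4 = 6; h_4 = 2; cx_5 = 6; cy_5 = 5; cz_5 = 5; w_5 = 2; h_5 = 2; cx_6 = 3; cy_6 = 3; cz_6 = 6; r_6 = 1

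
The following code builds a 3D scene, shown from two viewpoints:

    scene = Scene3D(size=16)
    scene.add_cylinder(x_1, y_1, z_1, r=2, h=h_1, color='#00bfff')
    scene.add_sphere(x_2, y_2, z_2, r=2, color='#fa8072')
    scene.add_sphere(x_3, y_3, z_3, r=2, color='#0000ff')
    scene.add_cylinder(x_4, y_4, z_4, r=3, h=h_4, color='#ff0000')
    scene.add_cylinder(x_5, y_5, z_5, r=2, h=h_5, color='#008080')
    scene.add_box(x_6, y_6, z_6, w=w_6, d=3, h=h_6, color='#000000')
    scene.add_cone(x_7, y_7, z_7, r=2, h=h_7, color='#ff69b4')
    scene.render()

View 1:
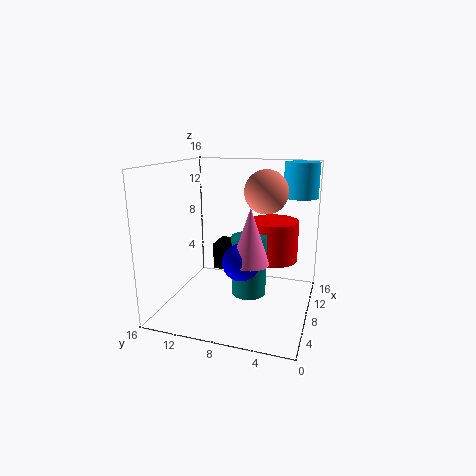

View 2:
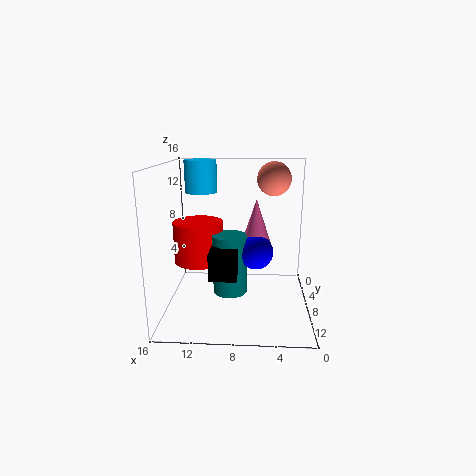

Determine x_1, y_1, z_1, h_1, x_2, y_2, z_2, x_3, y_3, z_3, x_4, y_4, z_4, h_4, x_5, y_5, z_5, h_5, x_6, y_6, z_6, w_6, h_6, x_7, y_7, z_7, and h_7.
x_1 = 13
y_1 = 2
z_1 = 12
h_1 = 4
x_2 = 4
y_2 = 4
z_2 = 14
x_3 = 6
y_3 = 7
z_3 = 6
x_4 = 13
y_4 = 5
z_4 = 4
h_4 = 5
x_5 = 9
y_5 = 7
z_5 = 1
h_5 = 7
x_6 = 8
y_6 = 8
z_6 = 4
w_6 = 3
h_6 = 3
x_7 = 6
y_7 = 6
z_7 = 6
h_7 = 6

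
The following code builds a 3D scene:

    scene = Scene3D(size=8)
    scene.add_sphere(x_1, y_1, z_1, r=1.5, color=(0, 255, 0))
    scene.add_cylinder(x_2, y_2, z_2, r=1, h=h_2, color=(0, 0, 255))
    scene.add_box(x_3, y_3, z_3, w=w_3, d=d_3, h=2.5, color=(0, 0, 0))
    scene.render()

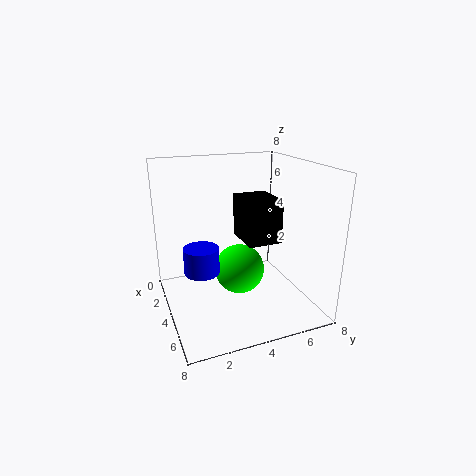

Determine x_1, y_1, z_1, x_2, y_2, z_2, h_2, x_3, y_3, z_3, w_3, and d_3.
x_1 = 3; y_1 = 4.5; z_1 = 1.5; x_2 = 3.5; y_2 = 2; z_2 = 2; h_2 = 1.5; x_3 = 2; y_3 = 4.5; z_3 = 3.5; w_3 = 2.5; d_3 = 2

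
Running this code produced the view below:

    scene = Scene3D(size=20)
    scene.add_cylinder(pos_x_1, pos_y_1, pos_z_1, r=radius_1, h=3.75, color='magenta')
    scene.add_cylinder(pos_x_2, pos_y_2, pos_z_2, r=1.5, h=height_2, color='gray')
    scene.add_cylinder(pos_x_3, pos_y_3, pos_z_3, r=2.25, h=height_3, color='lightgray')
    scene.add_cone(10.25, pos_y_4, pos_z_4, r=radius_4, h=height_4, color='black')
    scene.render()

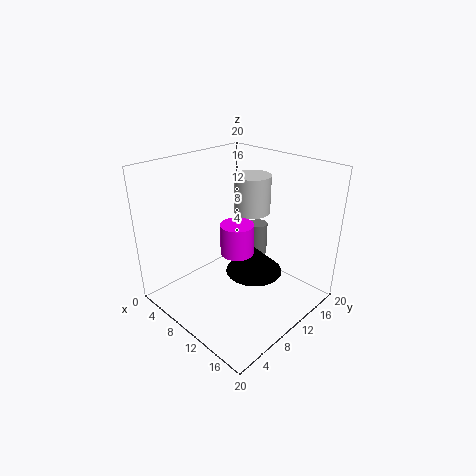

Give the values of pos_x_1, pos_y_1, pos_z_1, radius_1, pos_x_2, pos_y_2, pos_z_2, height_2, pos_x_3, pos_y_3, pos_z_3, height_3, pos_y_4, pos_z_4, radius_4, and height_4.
pos_x_1 = 13.75
pos_y_1 = 6
pos_z_1 = 11
radius_1 = 2
pos_x_2 = 7.25
pos_y_2 = 17.5
pos_z_2 = 3.5
height_2 = 5.25
pos_x_3 = 12.5
pos_y_3 = 10
pos_z_3 = 14.75
height_3 = 4.75
pos_y_4 = 13.25
pos_z_4 = 3.25
radius_4 = 4.25
height_4 = 4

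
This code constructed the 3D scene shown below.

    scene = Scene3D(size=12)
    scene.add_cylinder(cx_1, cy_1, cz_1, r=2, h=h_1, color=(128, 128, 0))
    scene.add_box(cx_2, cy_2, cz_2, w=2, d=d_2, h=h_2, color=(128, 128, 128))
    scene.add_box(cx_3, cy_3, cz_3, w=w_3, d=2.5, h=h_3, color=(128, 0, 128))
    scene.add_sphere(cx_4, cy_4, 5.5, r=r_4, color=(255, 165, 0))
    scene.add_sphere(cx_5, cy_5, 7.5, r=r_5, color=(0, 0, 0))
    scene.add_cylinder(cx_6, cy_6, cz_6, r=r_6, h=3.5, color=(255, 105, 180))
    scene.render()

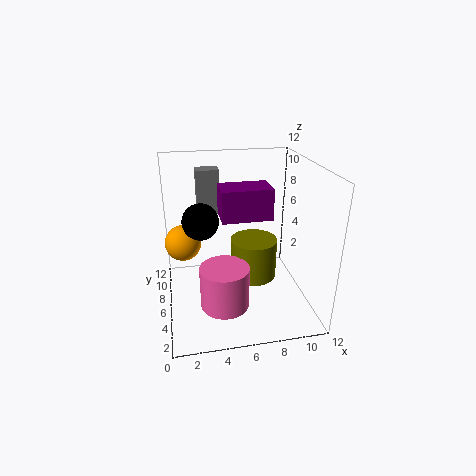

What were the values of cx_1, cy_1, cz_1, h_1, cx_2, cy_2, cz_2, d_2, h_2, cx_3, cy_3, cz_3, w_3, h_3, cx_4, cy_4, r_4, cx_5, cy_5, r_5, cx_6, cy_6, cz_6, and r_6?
cx_1 = 7.5
cy_1 = 6.5
cz_1 = 2
h_1 = 3.5
cx_2 = 3
cy_2 = 9
cz_2 = 7
d_2 = 1.5
h_2 = 4
cx_3 = 4.5
cy_3 = 4.5
cz_3 = 8
w_3 = 4
h_3 = 2.5
cx_4 = 1.5
cy_4 = 7
r_4 = 1.5
cx_5 = 3
cy_5 = 6.5
r_5 = 1.5
cx_6 = 4.5
cy_6 = 4
cz_6 = 1
r_6 = 2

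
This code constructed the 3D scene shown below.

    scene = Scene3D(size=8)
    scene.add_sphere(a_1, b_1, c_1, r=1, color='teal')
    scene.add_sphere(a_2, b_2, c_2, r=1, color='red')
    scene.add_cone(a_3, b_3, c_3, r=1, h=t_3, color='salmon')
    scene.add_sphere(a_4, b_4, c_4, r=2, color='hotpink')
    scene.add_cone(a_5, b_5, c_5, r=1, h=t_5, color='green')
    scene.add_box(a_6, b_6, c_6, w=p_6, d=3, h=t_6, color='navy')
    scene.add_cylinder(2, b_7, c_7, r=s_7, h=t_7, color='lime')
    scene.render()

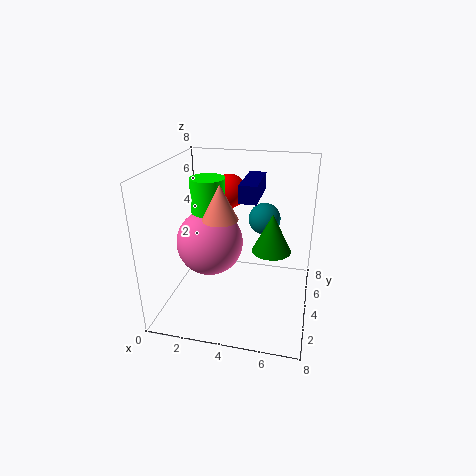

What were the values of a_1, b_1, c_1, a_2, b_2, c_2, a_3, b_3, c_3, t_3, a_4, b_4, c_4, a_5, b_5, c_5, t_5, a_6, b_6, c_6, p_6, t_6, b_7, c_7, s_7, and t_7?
a_1 = 5; b_1 = 7; c_1 = 4; a_2 = 3; b_2 = 6; c_2 = 6; a_3 = 3; b_3 = 4; c_3 = 5; t_3 = 2; a_4 = 2; b_4 = 5; c_4 = 3; a_5 = 6; b_5 = 3; c_5 = 4; t_5 = 2; a_6 = 4; b_6 = 4; c_6 = 6; p_6 = 1; t_6 = 1; b_7 = 5; c_7 = 5; s_7 = 1; t_7 = 2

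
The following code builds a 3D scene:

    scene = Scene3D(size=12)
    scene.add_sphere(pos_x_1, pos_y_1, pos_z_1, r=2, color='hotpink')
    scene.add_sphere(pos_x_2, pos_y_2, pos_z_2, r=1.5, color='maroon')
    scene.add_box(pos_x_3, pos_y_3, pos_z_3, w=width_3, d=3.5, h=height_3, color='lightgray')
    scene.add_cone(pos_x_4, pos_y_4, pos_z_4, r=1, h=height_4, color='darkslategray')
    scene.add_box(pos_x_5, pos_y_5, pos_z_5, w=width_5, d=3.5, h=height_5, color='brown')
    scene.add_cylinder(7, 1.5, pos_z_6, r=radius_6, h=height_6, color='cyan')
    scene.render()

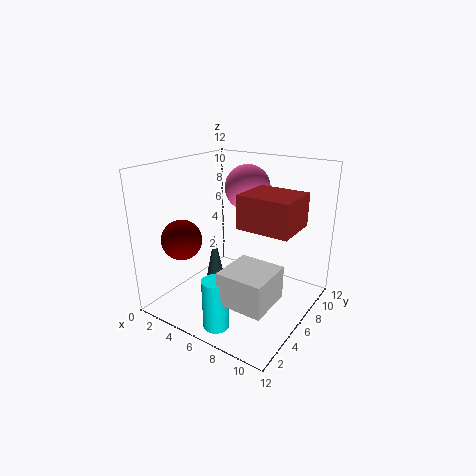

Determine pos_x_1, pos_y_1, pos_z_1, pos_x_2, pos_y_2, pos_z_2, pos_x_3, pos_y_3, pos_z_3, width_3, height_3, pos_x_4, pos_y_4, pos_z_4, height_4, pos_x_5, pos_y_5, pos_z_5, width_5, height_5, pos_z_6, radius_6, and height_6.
pos_x_1 = 5, pos_y_1 = 9, pos_z_1 = 9.5, pos_x_2 = 4, pos_y_2 = 1.5, pos_z_2 = 7, pos_x_3 = 7.5, pos_y_3 = 1, pos_z_3 = 3, width_3 = 3.5, height_3 = 2.5, pos_x_4 = 5.5, pos_y_4 = 3.5, pos_z_4 = 2, height_4 = 5, pos_x_5 = 7.5, pos_y_5 = 3.5, pos_z_5 = 8, width_5 = 4, height_5 = 2.5, pos_z_6 = 0.5, radius_6 = 1, height_6 = 4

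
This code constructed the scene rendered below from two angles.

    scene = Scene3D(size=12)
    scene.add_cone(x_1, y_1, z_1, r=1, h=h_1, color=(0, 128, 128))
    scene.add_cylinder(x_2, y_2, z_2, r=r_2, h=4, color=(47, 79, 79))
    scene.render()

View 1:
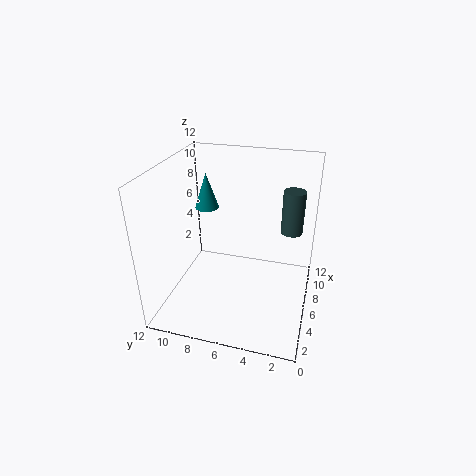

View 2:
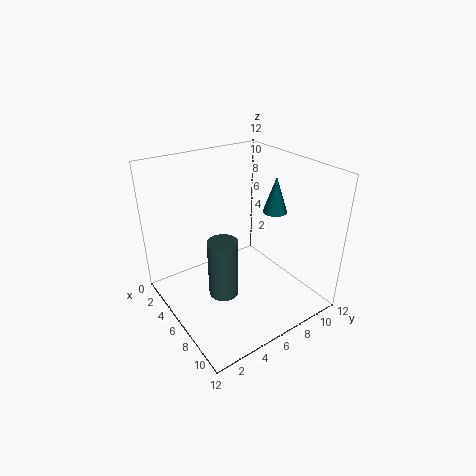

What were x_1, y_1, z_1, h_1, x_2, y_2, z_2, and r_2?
x_1 = 7
y_1 = 9
z_1 = 8
h_1 = 3
x_2 = 10
y_2 = 2
z_2 = 5
r_2 = 1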